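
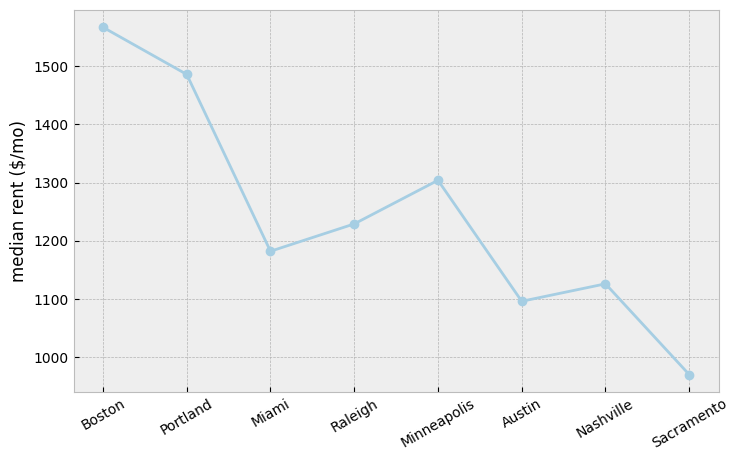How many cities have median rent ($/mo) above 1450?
2

Above 1450: Boston, Portland.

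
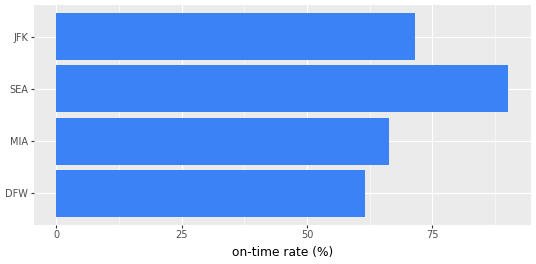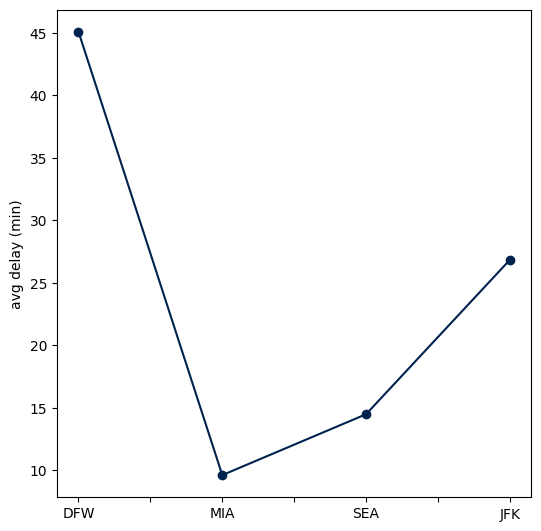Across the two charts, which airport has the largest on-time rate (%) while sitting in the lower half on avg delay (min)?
Chart 2 median avg delay (min) ≈ 20; below-median airports: MIA, SEA. Among those, SEA has the highest on-time rate (%) (≈ 90).

SEA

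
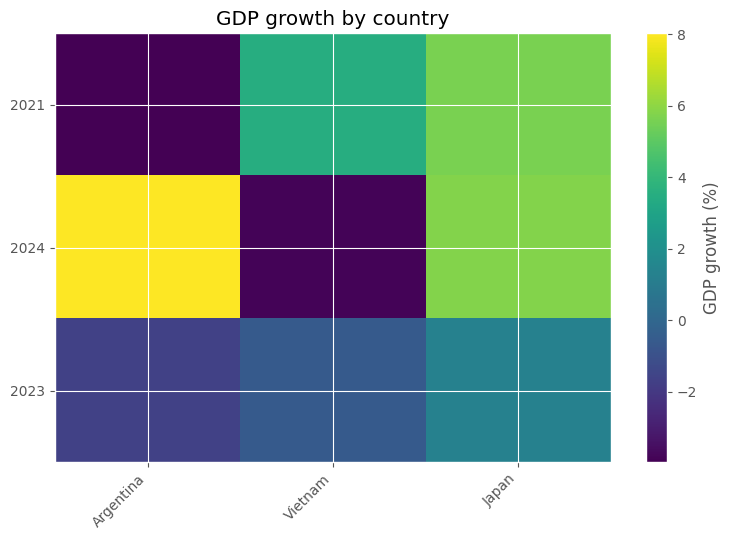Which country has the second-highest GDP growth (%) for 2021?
Top 3 for 2021: Japan ≈ 6, Vietnam ≈ 4, Argentina ≈ -4.

Vietnam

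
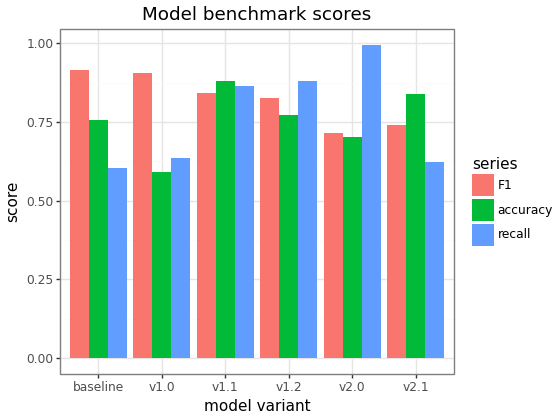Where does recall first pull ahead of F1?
v1.1

v1.0: recall ≈ 0.6 vs F1 ≈ 0.9 (not yet); v1.1: recall ≈ 0.9 vs F1 ≈ 0.8 (first crossover).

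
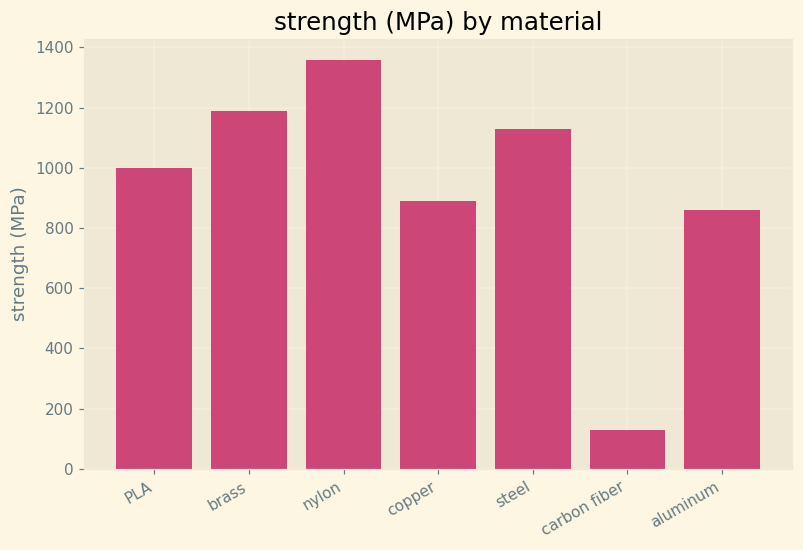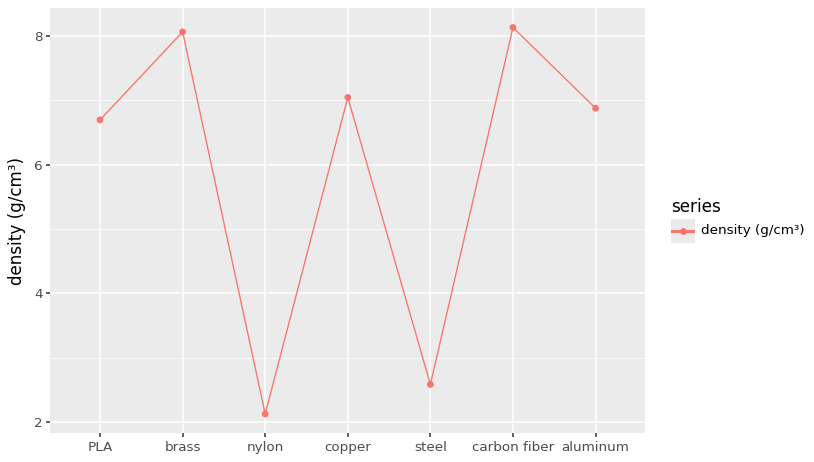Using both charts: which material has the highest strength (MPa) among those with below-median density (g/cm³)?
nylon

Chart 2 median density (g/cm³) ≈ 7; below-median materials: PLA, nylon, steel. Among those, nylon has the highest strength (MPa) (≈ 1400).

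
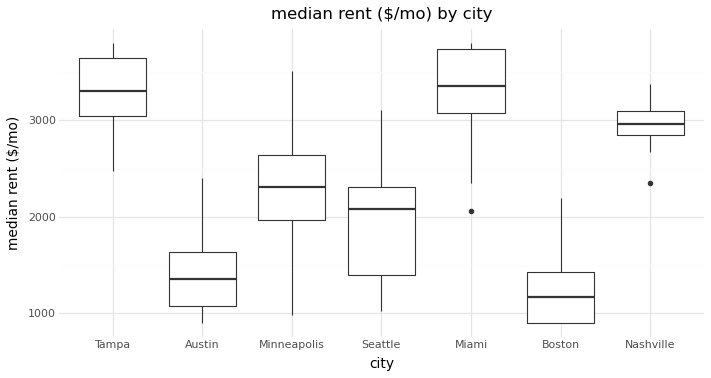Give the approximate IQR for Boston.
Q3 ≈ 1500, Q1 ≈ 1000; IQR ≈ 500.

≈ 500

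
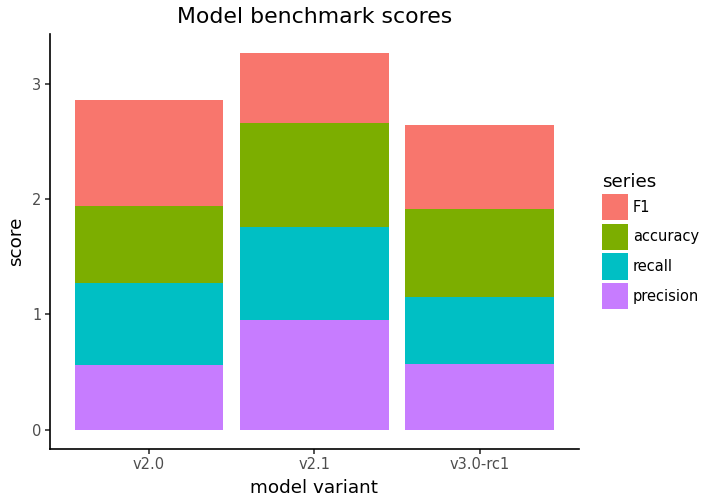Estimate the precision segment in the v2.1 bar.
≈ 1.0

precision top ≈ 1.0, bottom ≈ 0.0; segment ≈ 1.0.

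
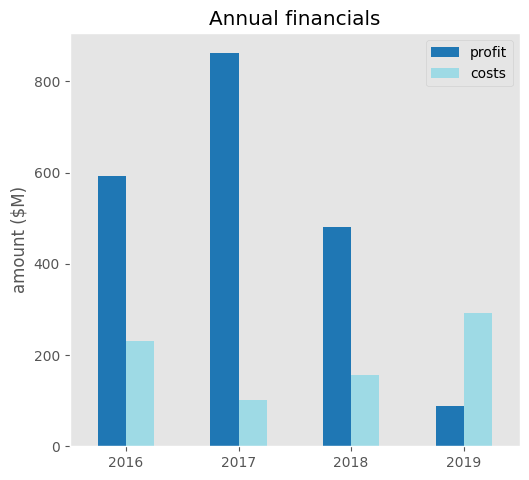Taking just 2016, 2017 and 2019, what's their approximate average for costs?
≈ 200

(200 + 100 + 300) / 3 ≈ 200.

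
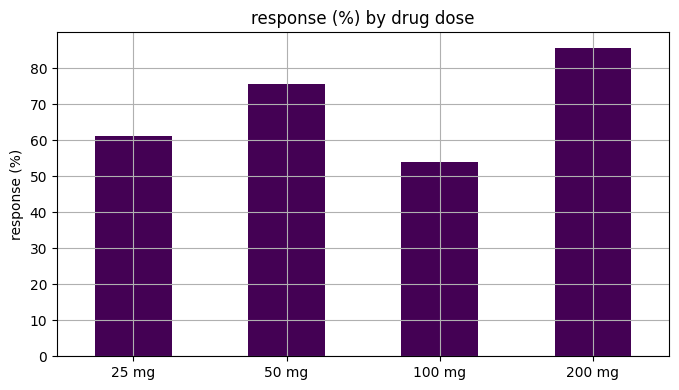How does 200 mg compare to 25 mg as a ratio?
200 mg ≈ 90, 25 mg ≈ 60; 90/60 ≈ 1.5.

≈ 1.5×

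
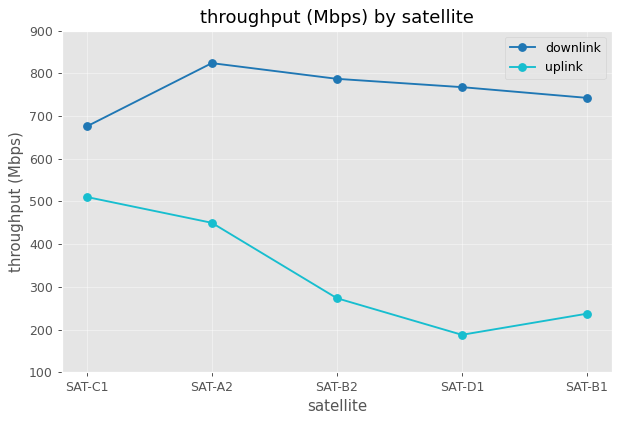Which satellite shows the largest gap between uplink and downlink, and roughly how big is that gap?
SAT-D1, ≈ 600 Mbps

SAT-D1: uplink ≈ 200, downlink ≈ 800 → gap ≈ 600. Next-largest (SAT-B2) is only ≈ 500.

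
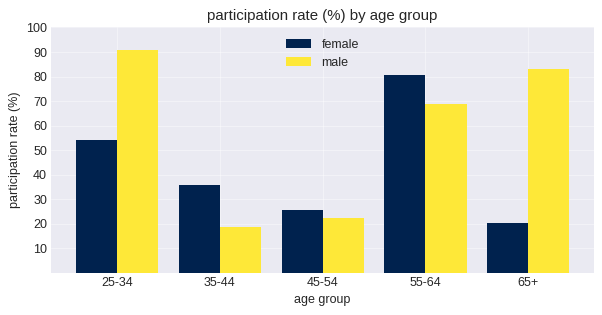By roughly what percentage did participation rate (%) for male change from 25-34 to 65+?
25-34 ≈ 90, 65+ ≈ 80; (80 − 90) / 90 ≈ -11.1%.

≈ -11.1%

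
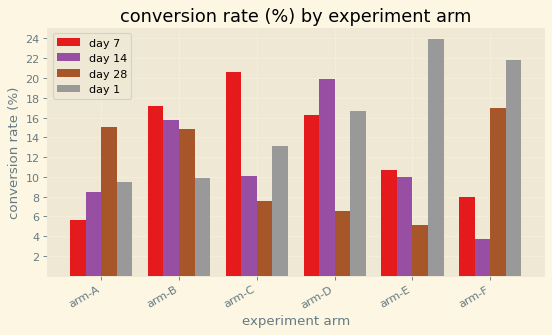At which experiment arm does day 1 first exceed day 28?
arm-B: day 1 ≈ 10 vs day 28 ≈ 14 (not yet); arm-C: day 1 ≈ 14 vs day 28 ≈ 8 (first crossover).

arm-C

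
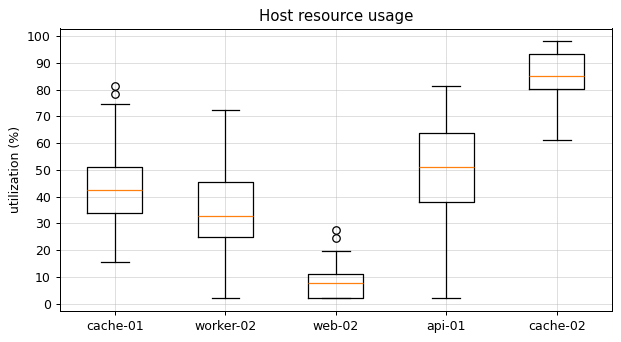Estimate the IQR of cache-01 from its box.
Q3 ≈ 50, Q1 ≈ 30; IQR ≈ 20.

≈ 20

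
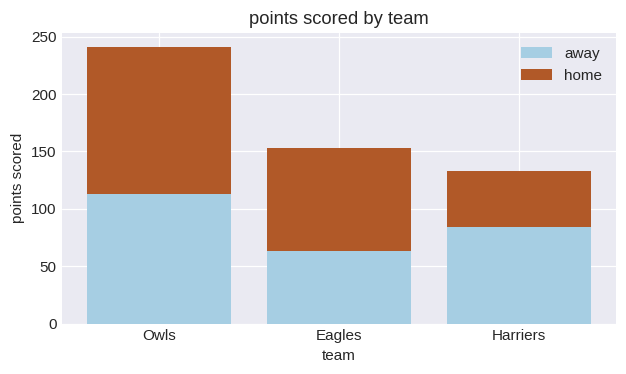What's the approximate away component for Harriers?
≈ 75

away top ≈ 75, bottom ≈ 0; segment ≈ 75.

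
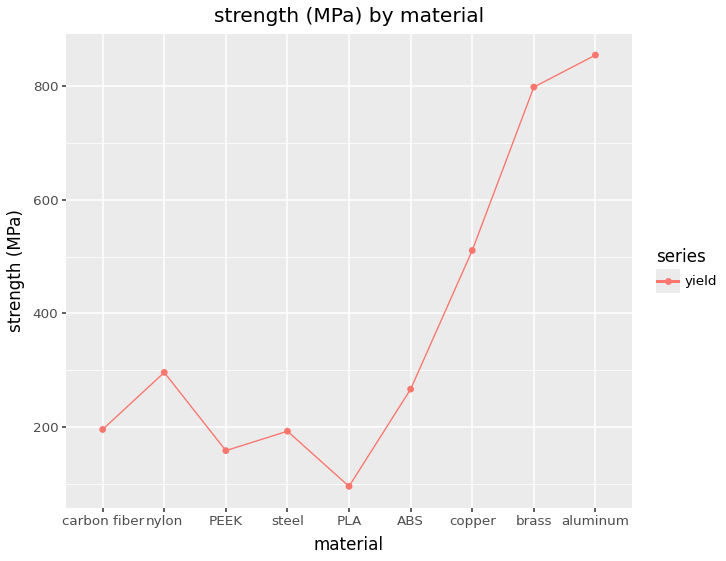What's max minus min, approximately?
≈ 800

Max aluminum ≈ 900, min PLA ≈ 100; range ≈ 800.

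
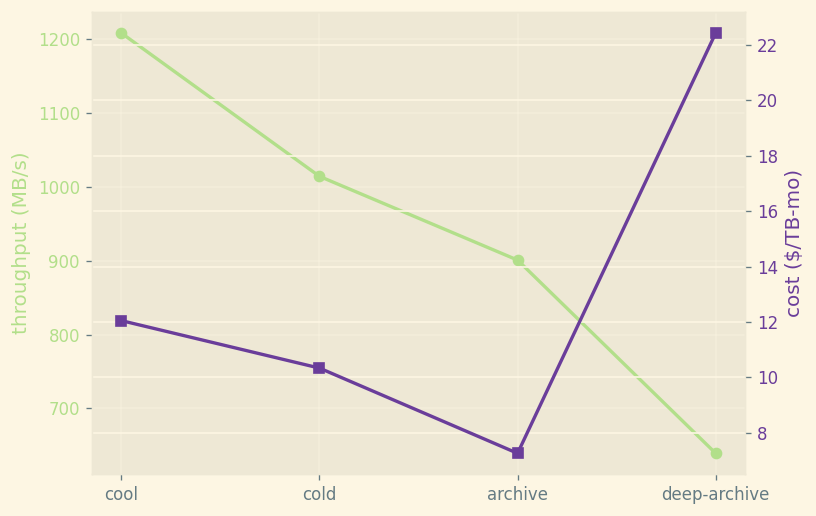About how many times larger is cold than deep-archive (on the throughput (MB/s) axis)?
≈ 1.54×

cold ≈ 1000, deep-archive ≈ 650; 1000/650 ≈ 1.54.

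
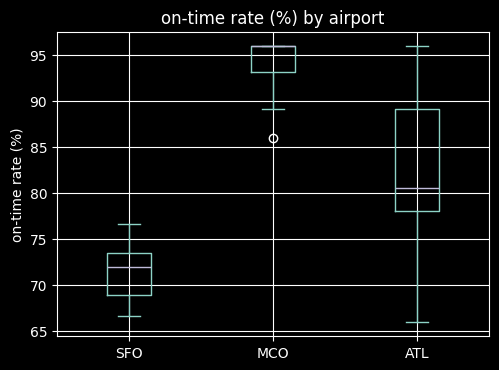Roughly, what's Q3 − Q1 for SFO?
Q3 ≈ 75, Q1 ≈ 70; IQR ≈ 5.

≈ 5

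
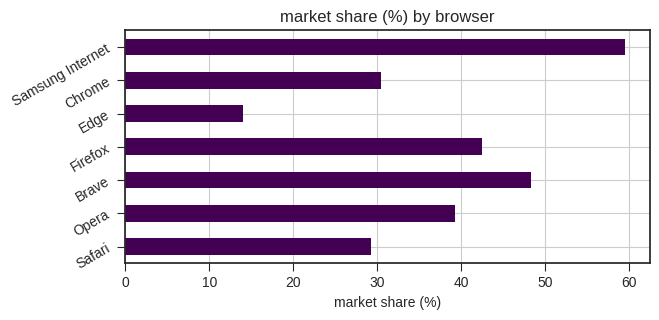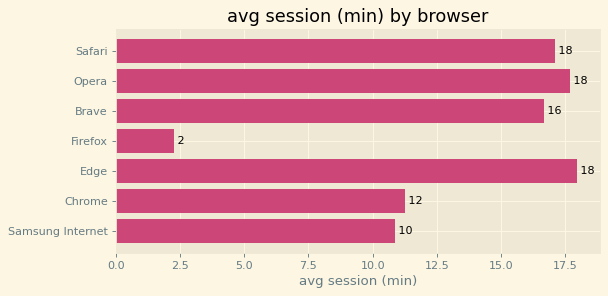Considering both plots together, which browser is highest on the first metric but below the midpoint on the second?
Samsung Internet

Chart 2 median avg session (min) ≈ 16; below-median browsers: Firefox, Chrome, Samsung Internet. Among those, Samsung Internet has the highest market share (%) (≈ 60).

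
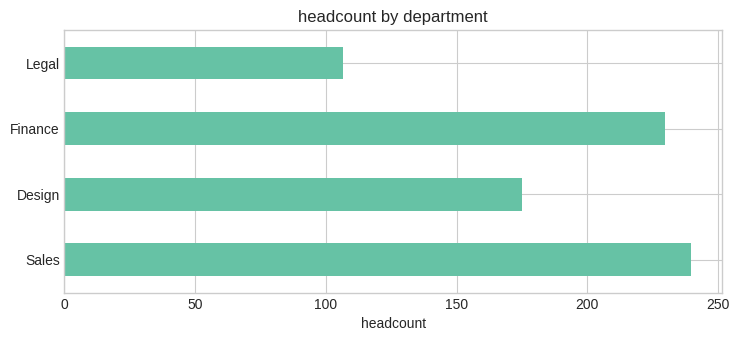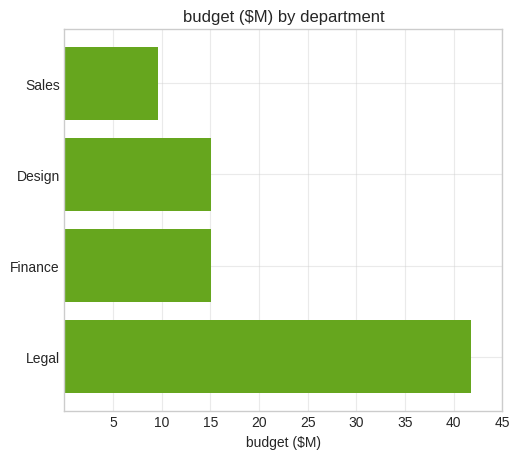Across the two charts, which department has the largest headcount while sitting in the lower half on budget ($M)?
Sales

Chart 2 median budget ($M) ≈ 15; below-median departments: Sales, Design. Among those, Sales has the highest headcount (≈ 250).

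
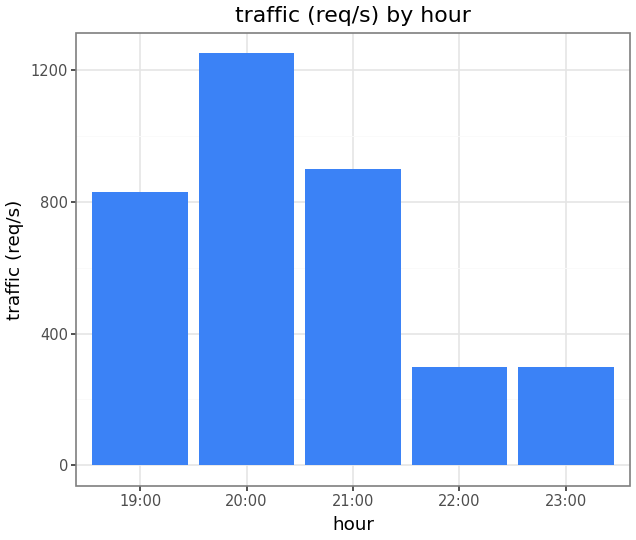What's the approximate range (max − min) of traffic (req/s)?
Max 20:00 ≈ 1200, min 22:00 ≈ 200; range ≈ 1000.

≈ 1000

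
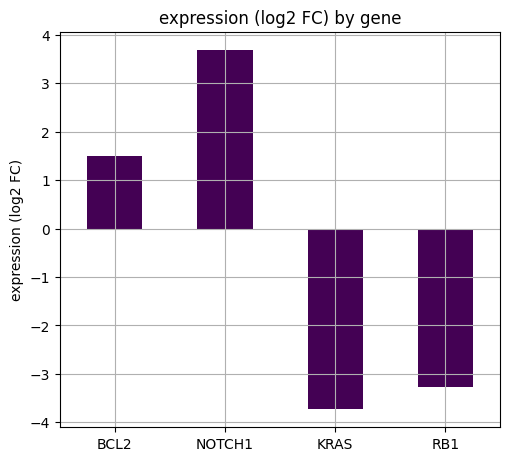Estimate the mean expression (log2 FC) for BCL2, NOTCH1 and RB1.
≈ 1

(1 + 4 + -3) / 3 ≈ 1.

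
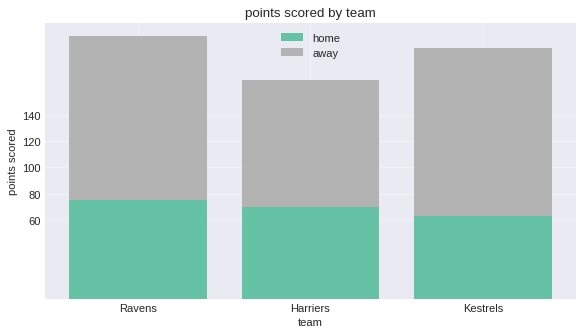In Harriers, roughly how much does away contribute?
≈ 80

away top ≈ 160, bottom ≈ 80; segment ≈ 80.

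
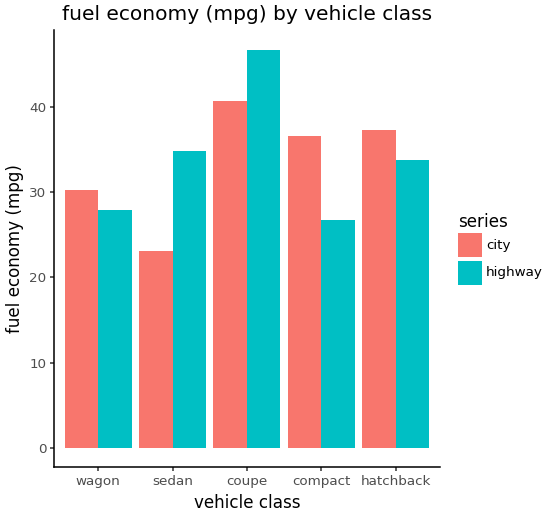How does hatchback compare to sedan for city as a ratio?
hatchback ≈ 35, sedan ≈ 25; 35/25 ≈ 1.4.

≈ 1.4×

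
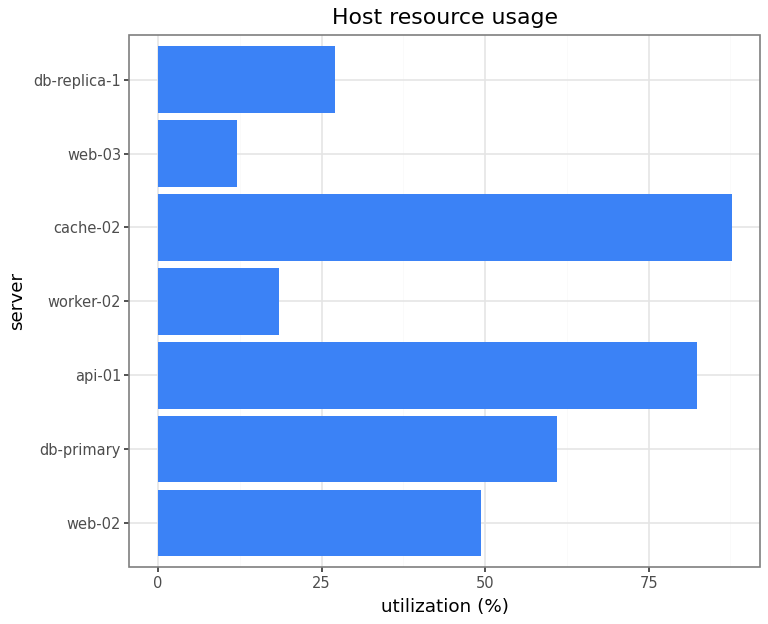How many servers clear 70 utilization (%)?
Above 70: api-01, cache-02.

2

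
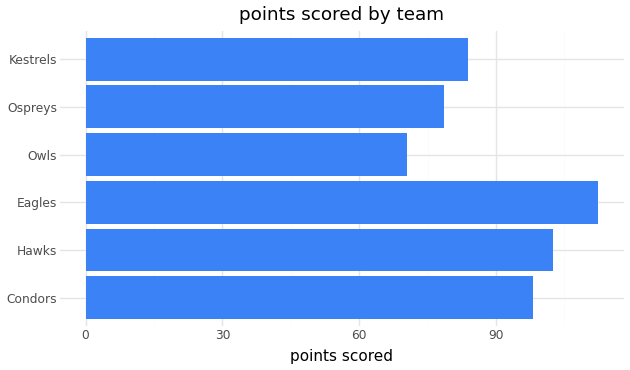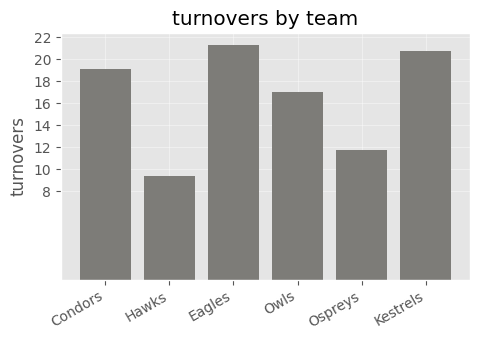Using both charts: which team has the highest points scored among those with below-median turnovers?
Hawks

Chart 2 median turnovers ≈ 18; below-median teams: Hawks, Owls, Ospreys. Among those, Hawks has the highest points scored (≈ 100).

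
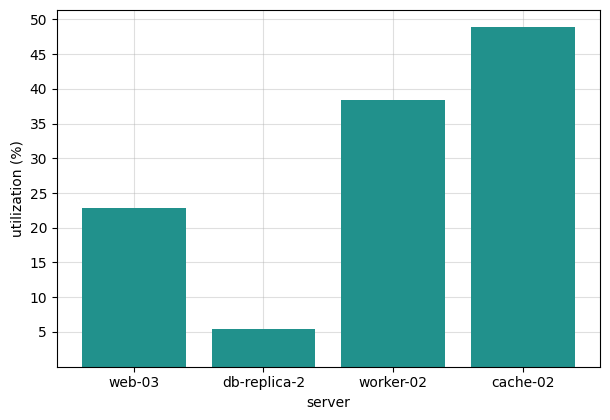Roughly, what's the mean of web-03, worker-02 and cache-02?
(25 + 40 + 50) / 3 ≈ 38.

≈ 38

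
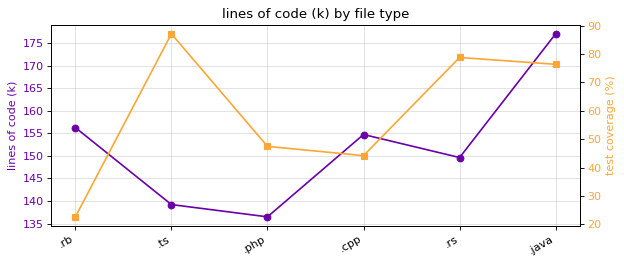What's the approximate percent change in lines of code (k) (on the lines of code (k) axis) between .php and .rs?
.php ≈ 135, .rs ≈ 150; (150 − 135) / 135 ≈ +11.1%.

≈ +11.1%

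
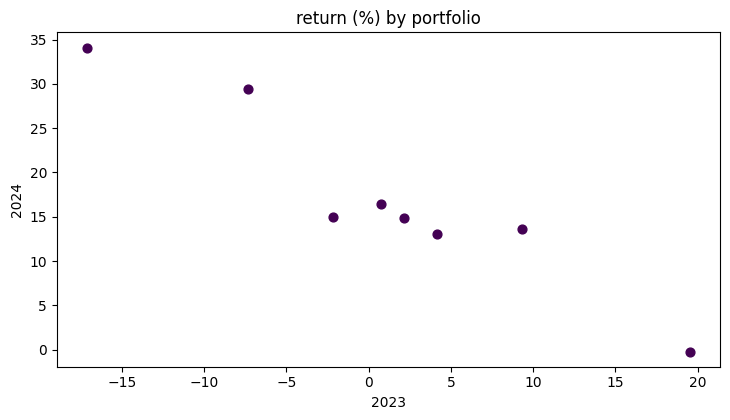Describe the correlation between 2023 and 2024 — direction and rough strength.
Points are negatively correlated; strong (|r| ≈ 1.0).

negative, strong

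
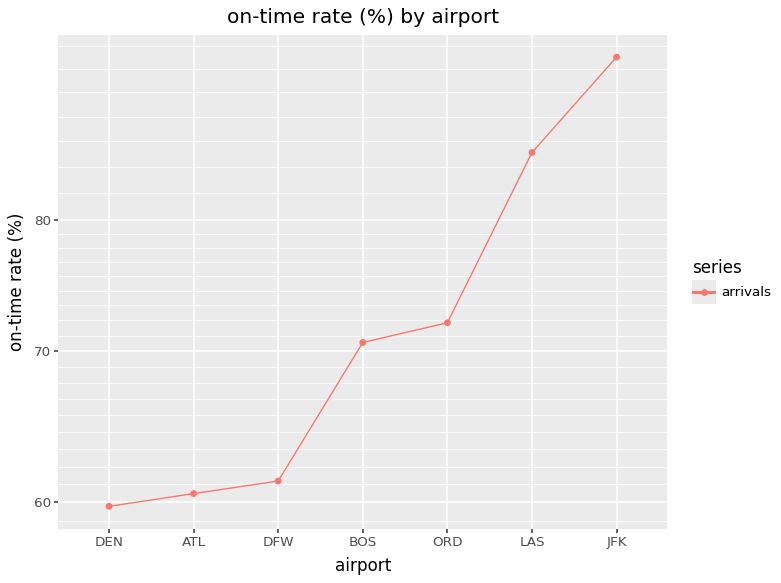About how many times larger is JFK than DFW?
≈ 1.58×

JFK ≈ 95, DFW ≈ 60; 95/60 ≈ 1.58.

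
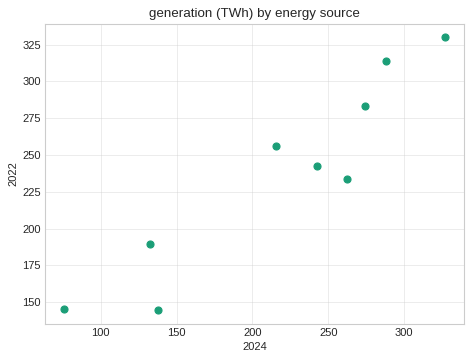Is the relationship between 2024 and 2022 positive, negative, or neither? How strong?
positive, strong

Points are positively correlated; strong (|r| ≈ 0.9).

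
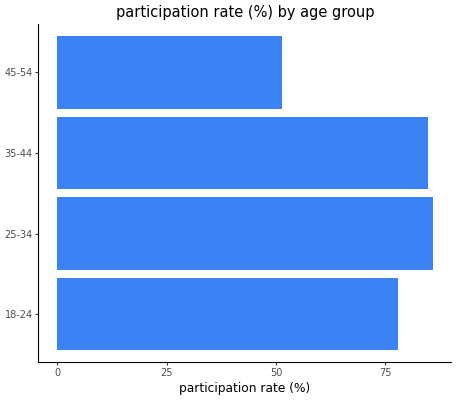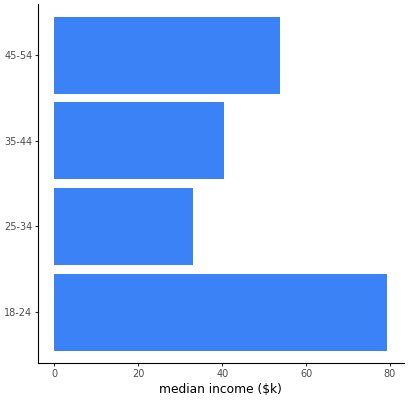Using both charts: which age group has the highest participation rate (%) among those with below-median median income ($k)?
Chart 2 median median income ($k) ≈ 50; below-median age groups: 25-34, 35-44. Among those, 25-34 has the highest participation rate (%) (≈ 90).

25-34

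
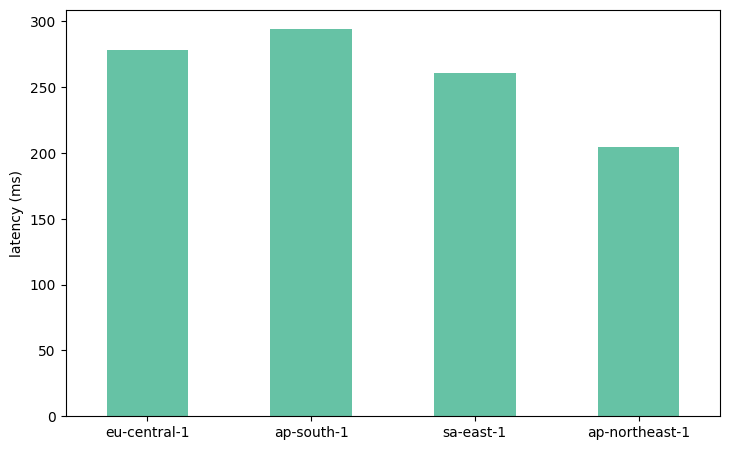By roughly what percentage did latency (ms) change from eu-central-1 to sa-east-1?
≈ -9.1%

eu-central-1 ≈ 275, sa-east-1 ≈ 250; (250 − 275) / 275 ≈ -9.1%.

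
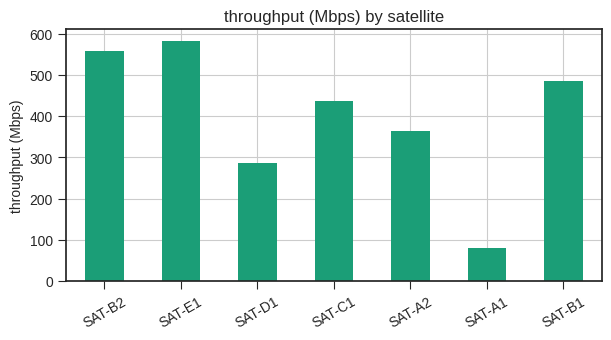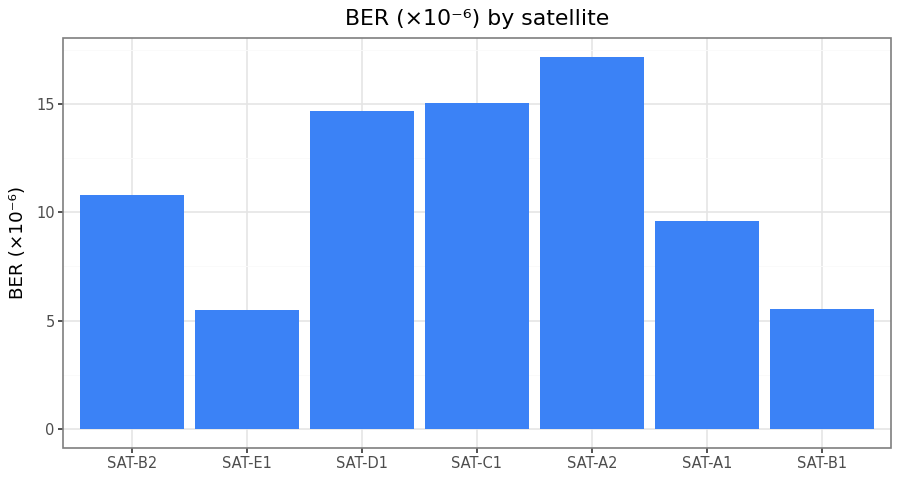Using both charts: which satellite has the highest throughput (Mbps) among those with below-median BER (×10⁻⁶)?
SAT-E1

Chart 2 median BER (×10⁻⁶) ≈ 10; below-median satellites: SAT-E1, SAT-A1, SAT-B1. Among those, SAT-E1 has the highest throughput (Mbps) (≈ 600).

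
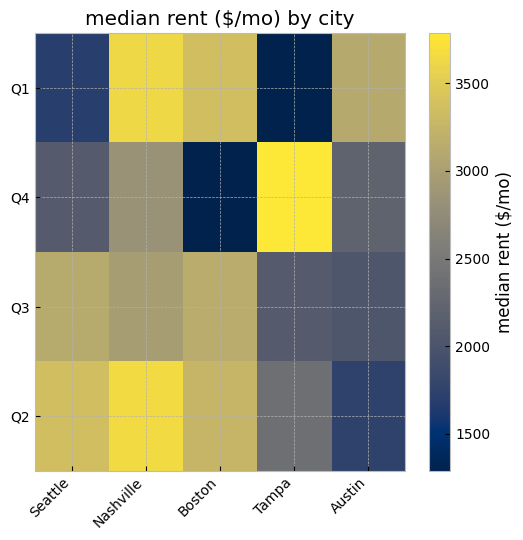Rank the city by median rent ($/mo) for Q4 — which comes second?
Top 3 for Q4: Tampa ≈ 4000, Nashville ≈ 3000, Austin ≈ 2000.

Nashville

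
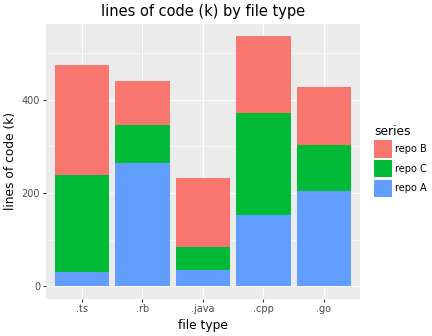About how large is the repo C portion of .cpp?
≈ 200

repo C top ≈ 350, bottom ≈ 150; segment ≈ 200.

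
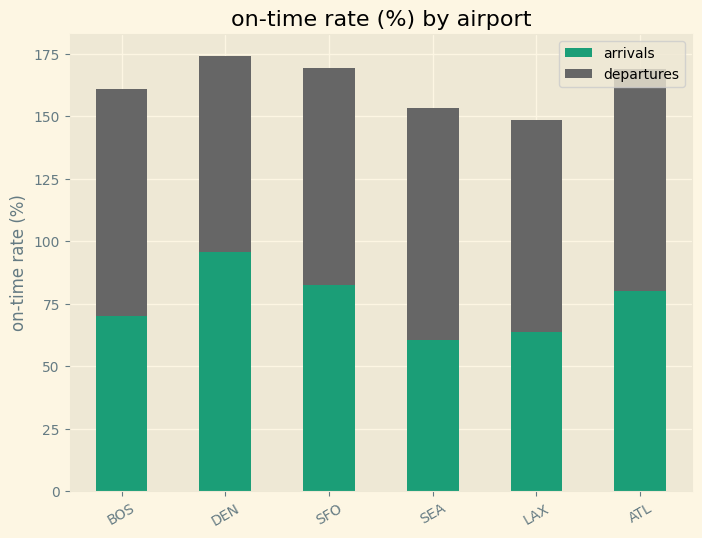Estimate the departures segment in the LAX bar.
≈ 80

departures top ≈ 140, bottom ≈ 60; segment ≈ 80.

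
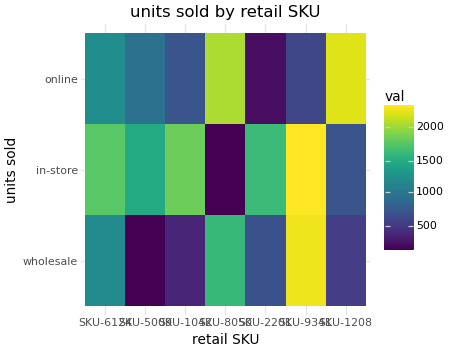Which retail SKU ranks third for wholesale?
SKU-6124

Top 4 for wholesale: SKU-9341 ≈ 2200, SKU-8050 ≈ 1600, SKU-6124 ≈ 1200, SKU-2201 ≈ 600.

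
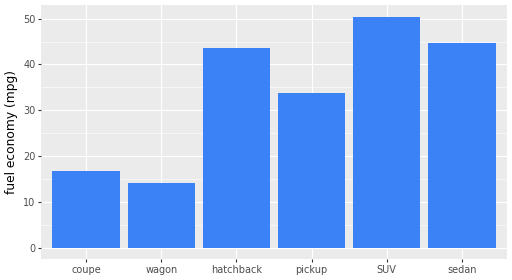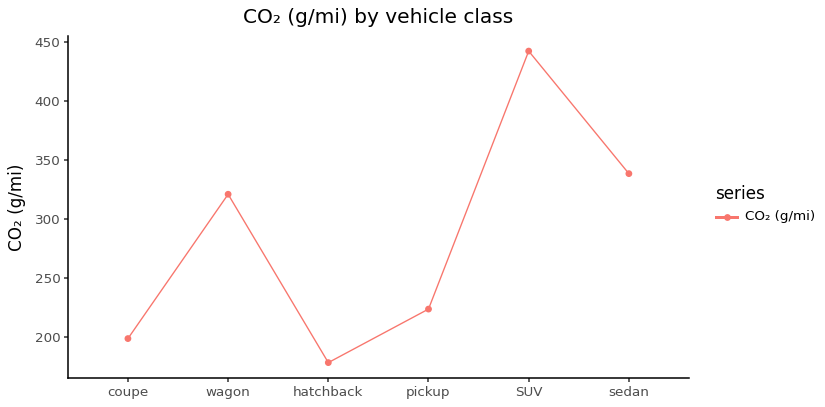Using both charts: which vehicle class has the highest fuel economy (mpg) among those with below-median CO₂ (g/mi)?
hatchback

Chart 2 median CO₂ (g/mi) ≈ 250; below-median vehicle classes: coupe, hatchback, pickup. Among those, hatchback has the highest fuel economy (mpg) (≈ 45).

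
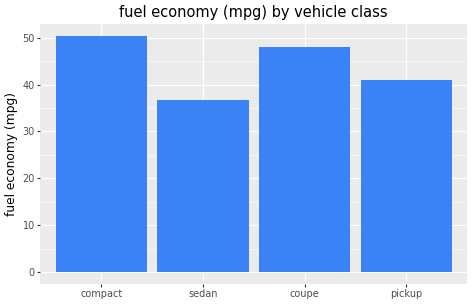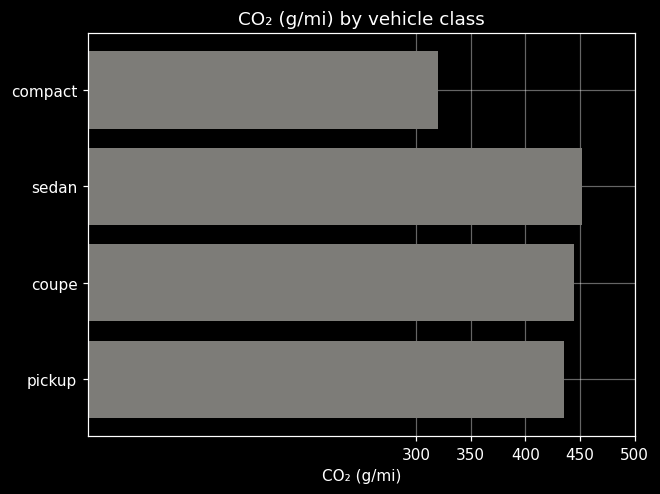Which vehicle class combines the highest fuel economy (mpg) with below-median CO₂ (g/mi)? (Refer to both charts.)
compact

Chart 2 median CO₂ (g/mi) ≈ 450; below-median vehicle classes: compact, pickup. Among those, compact has the highest fuel economy (mpg) (≈ 50).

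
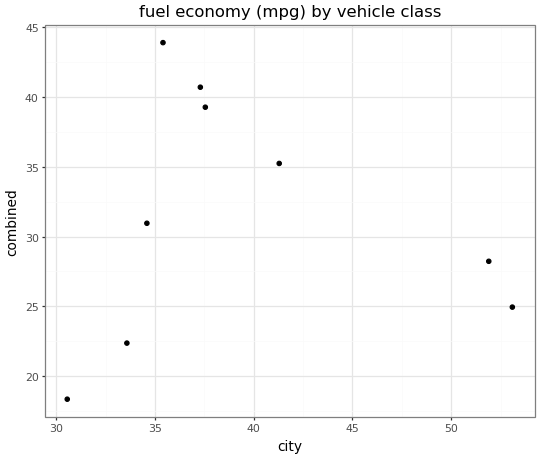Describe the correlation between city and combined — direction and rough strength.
Points are roughly uncorrelated; weak (|r| ≈ 0.1).

no clear correlation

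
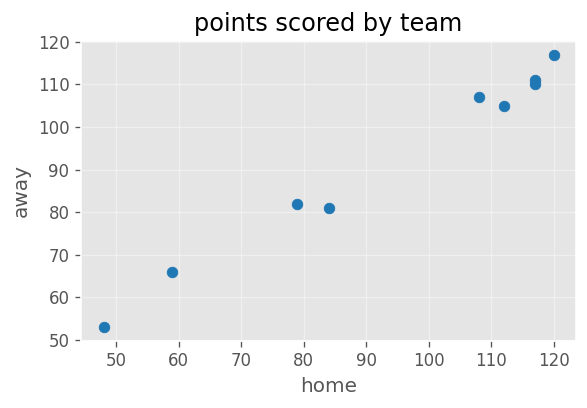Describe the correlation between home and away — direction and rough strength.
Points are positively correlated; strong (|r| ≈ 1.0).

positive, strong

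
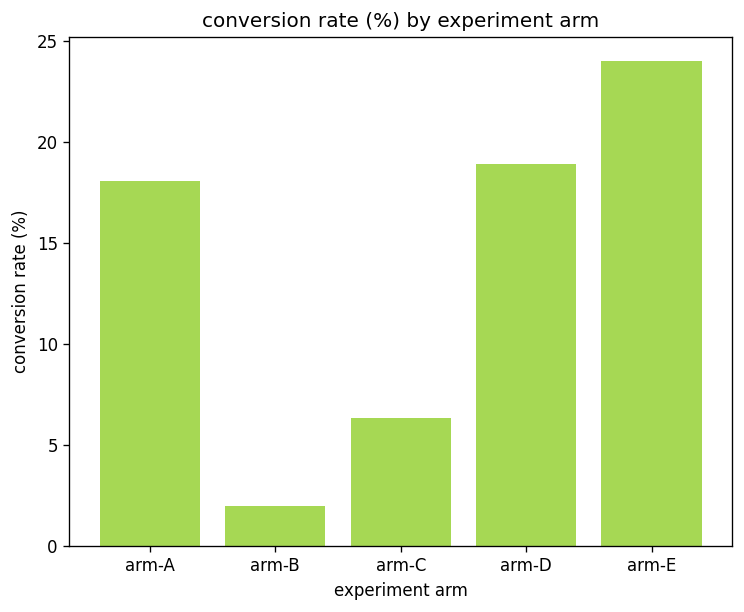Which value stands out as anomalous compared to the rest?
arm-B

arm-B ≈ 2; the rest sit between ≈ 6 and ≈ 24.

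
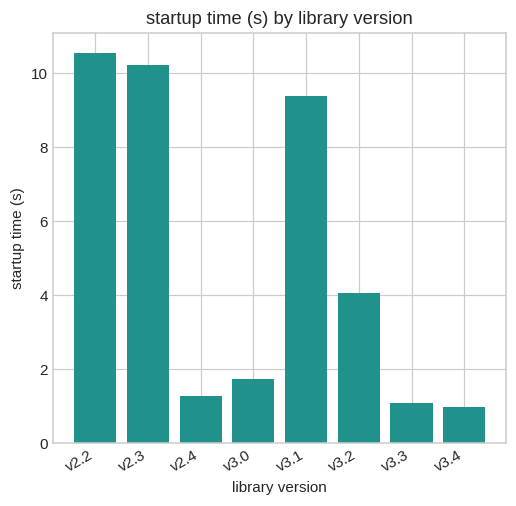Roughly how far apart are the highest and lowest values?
≈ 10

Max v2.2 ≈ 11, min v3.4 ≈ 1; range ≈ 10.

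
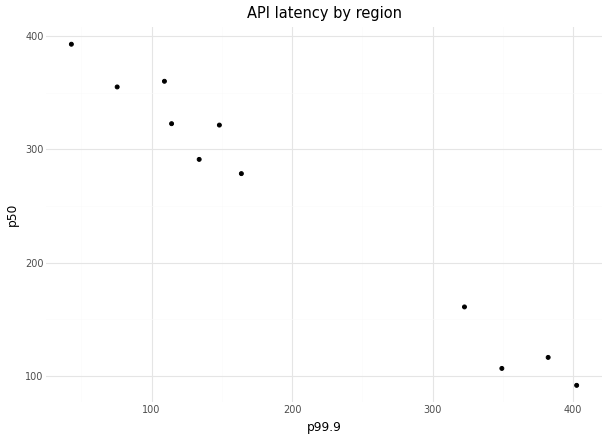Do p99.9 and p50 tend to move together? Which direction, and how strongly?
negative, strong

Points are negatively correlated; strong (|r| ≈ 1.0).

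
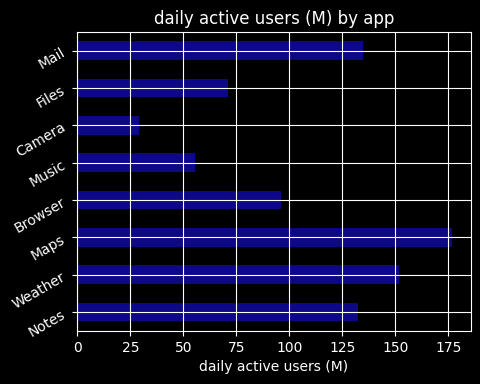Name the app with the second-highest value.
Top 3: Maps ≈ 180, Weather ≈ 160, Mail ≈ 140.

Weather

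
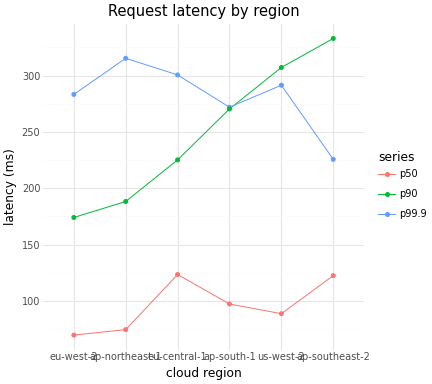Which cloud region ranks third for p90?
ap-south-1

Top 4 for p90: ap-southeast-2 ≈ 325, us-west-2 ≈ 300, ap-south-1 ≈ 275, eu-central-1 ≈ 225.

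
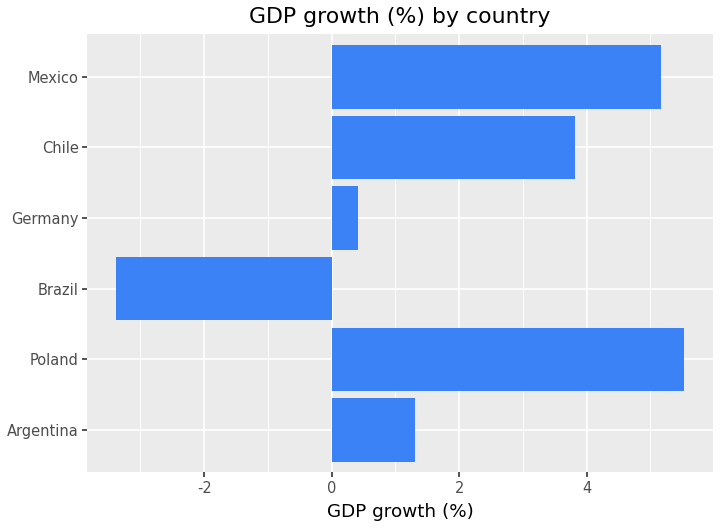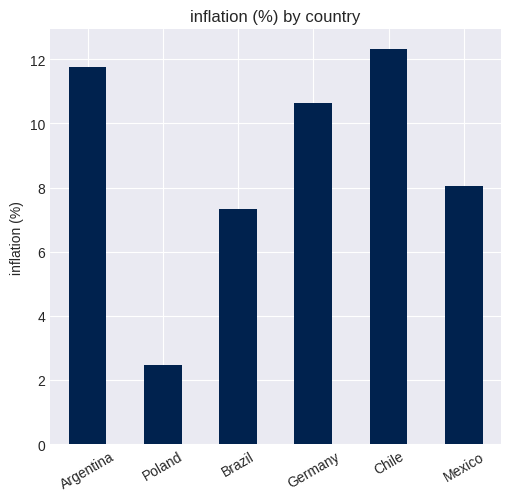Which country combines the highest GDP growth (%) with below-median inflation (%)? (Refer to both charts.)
Poland

Chart 2 median inflation (%) ≈ 10; below-median countries: Poland, Brazil, Mexico. Among those, Poland has the highest GDP growth (%) (≈ 6).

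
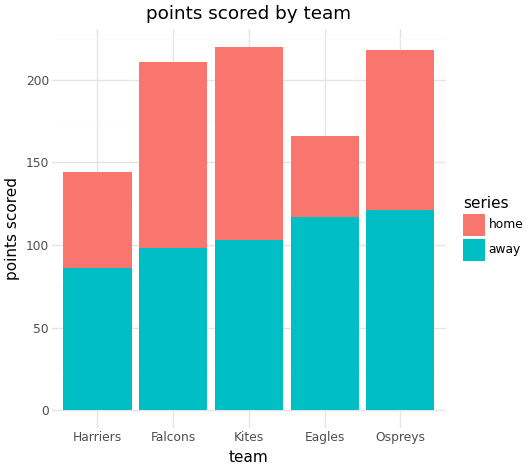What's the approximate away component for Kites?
away top ≈ 100, bottom ≈ 0; segment ≈ 100.

≈ 100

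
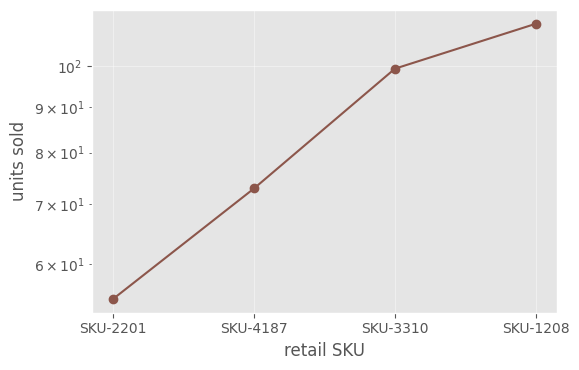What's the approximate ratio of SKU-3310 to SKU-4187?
SKU-3310 ≈ 100, SKU-4187 ≈ 75; 100/75 ≈ 1.33.

≈ 1.33×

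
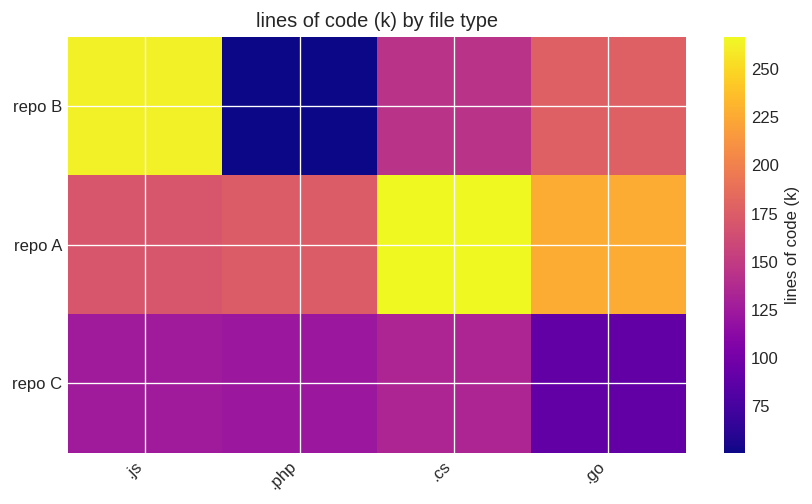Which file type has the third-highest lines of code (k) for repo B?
.cs

Top 4 for repo B: .js ≈ 260, .go ≈ 180, .cs ≈ 140, .php ≈ 60.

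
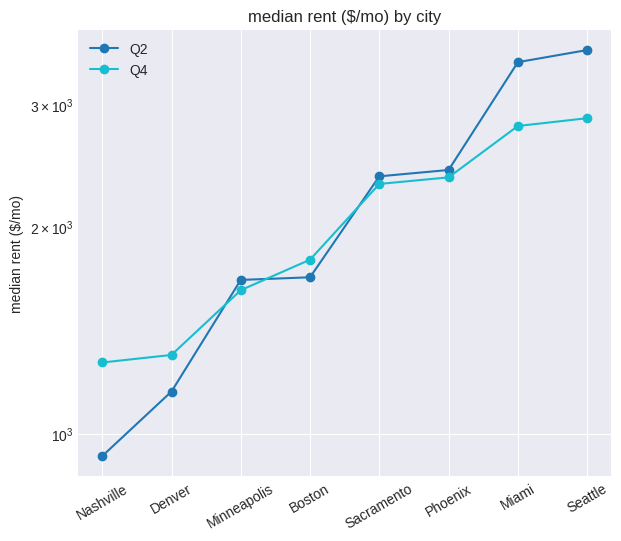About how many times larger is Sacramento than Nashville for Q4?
Sacramento ≈ 2500, Nashville ≈ 1500; 2500/1500 ≈ 1.67.

≈ 1.67×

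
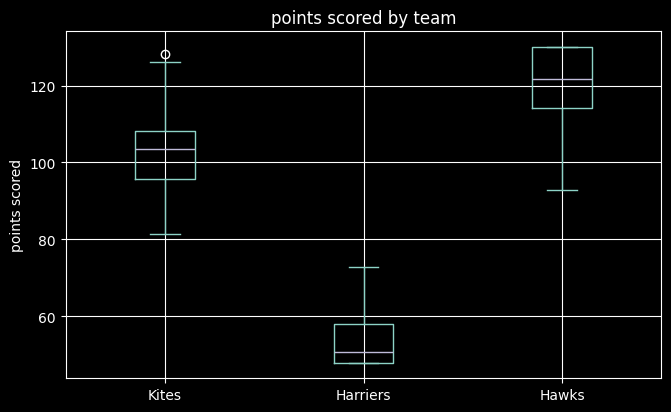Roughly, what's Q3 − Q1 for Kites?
Q3 ≈ 110, Q1 ≈ 100; IQR ≈ 10.

≈ 10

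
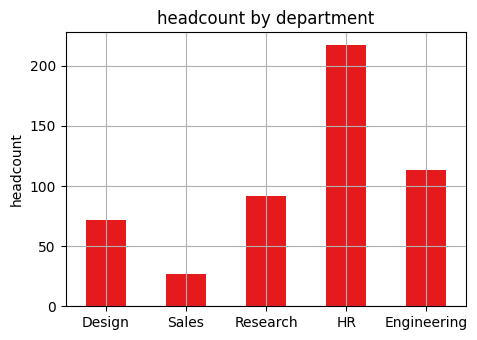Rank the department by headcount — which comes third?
Top 4: HR ≈ 220, Engineering ≈ 120, Research ≈ 100, Design ≈ 80.

Research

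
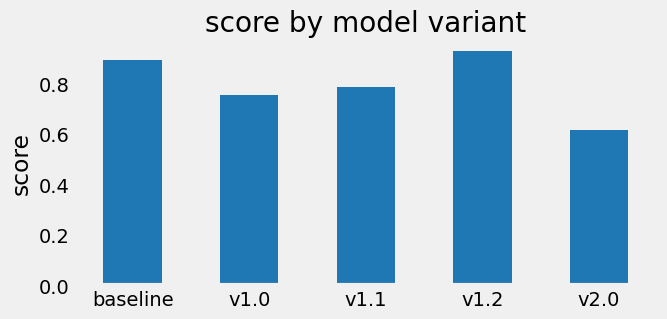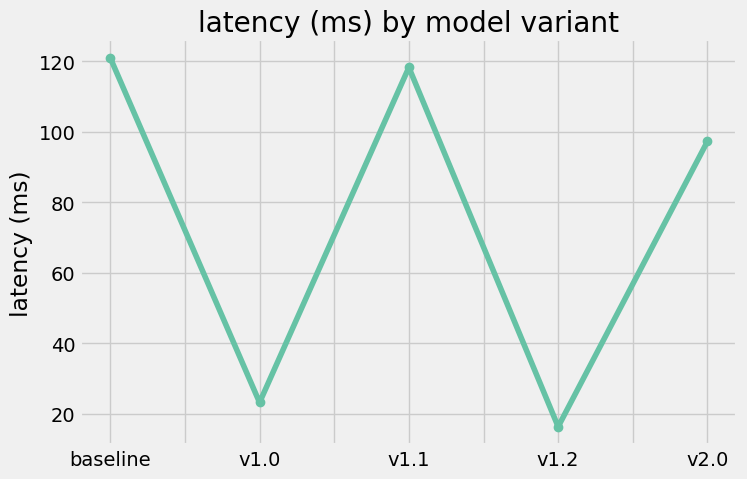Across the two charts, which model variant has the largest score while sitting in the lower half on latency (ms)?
v1.2

Chart 2 median latency (ms) ≈ 100; below-median model variants: v1.0, v1.2. Among those, v1.2 has the highest score (≈ 0.9).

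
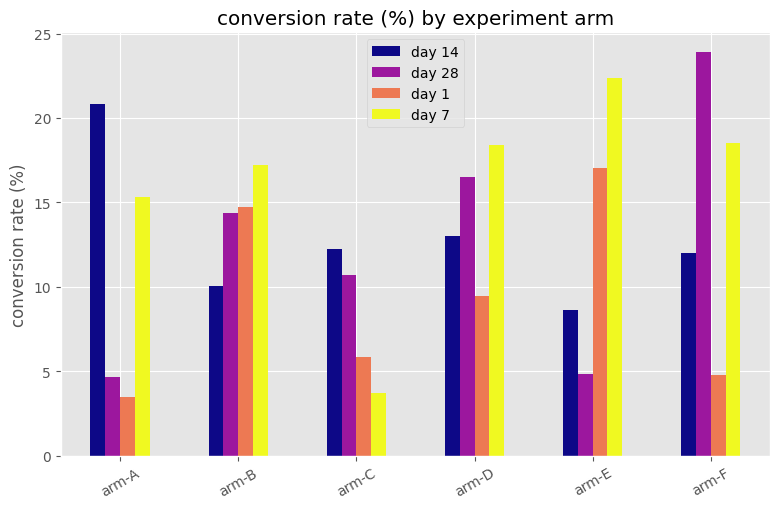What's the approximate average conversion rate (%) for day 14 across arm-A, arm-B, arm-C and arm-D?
(20 + 10 + 12 + 12) / 4 ≈ 14.

≈ 14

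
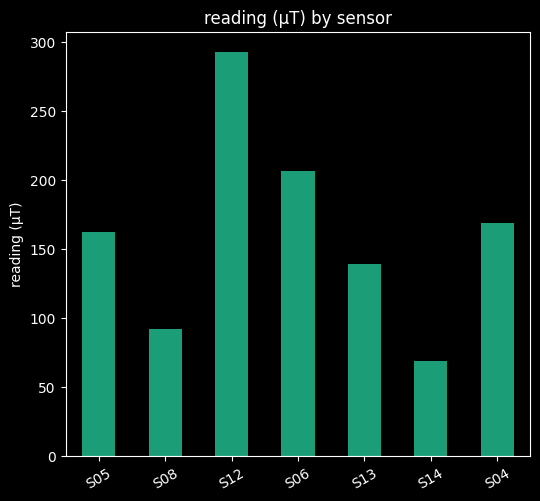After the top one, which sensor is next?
S06

Top 3: S12 ≈ 300, S06 ≈ 200, S04 ≈ 175.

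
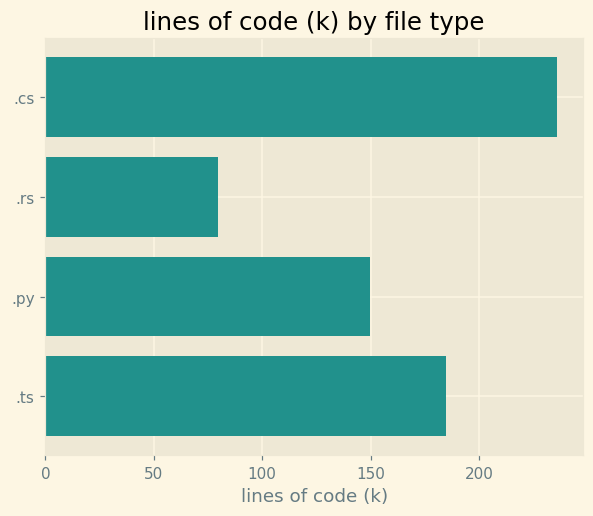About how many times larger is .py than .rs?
≈ 1.75×

.py ≈ 140, .rs ≈ 80; 140/80 ≈ 1.75.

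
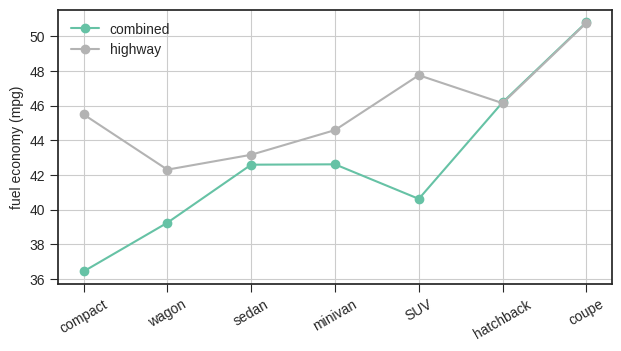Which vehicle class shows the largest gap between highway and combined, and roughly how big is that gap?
compact: highway ≈ 46, combined ≈ 36 → gap ≈ 10. Next-largest (SUV) is only ≈ 8.

compact, ≈ 10 mpg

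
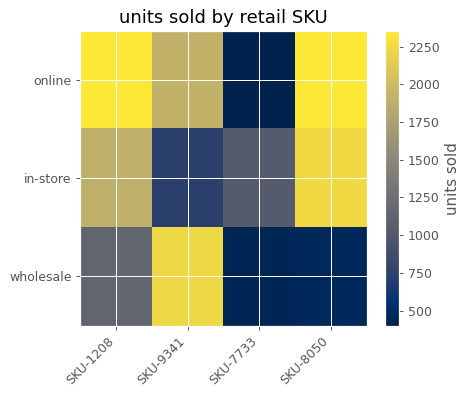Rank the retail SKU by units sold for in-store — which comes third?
SKU-7733

Top 4 for in-store: SKU-8050 ≈ 2200, SKU-1208 ≈ 1800, SKU-7733 ≈ 1000, SKU-9341 ≈ 800.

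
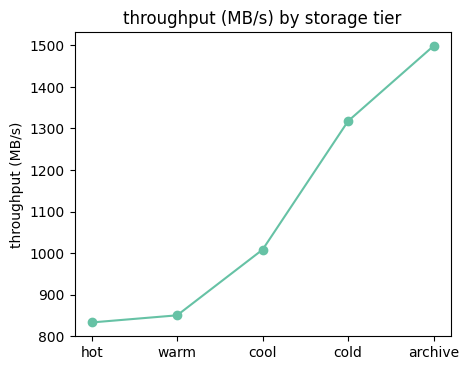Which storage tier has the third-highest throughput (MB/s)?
cool

Top 4: archive ≈ 1500, cold ≈ 1300, cool ≈ 1000, warm ≈ 900.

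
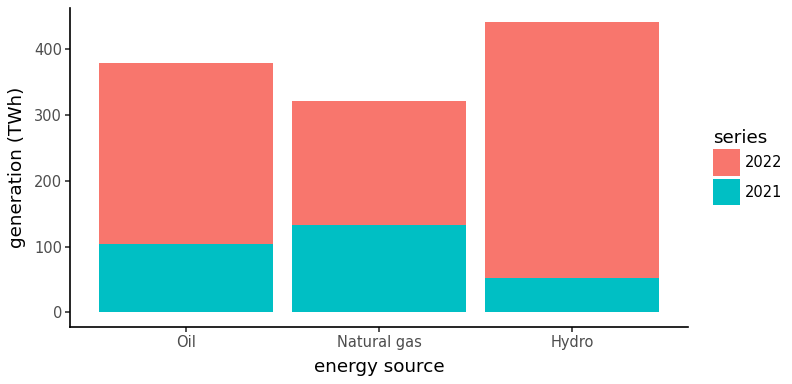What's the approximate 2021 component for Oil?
≈ 100

2021 top ≈ 100, bottom ≈ 0; segment ≈ 100.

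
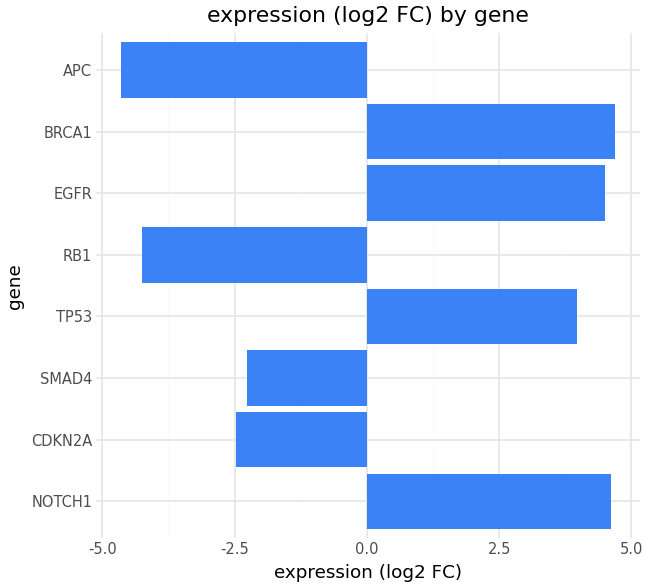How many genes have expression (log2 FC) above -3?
Above -3: NOTCH1, CDKN2A, SMAD4, TP53, EGFR, BRCA1.

6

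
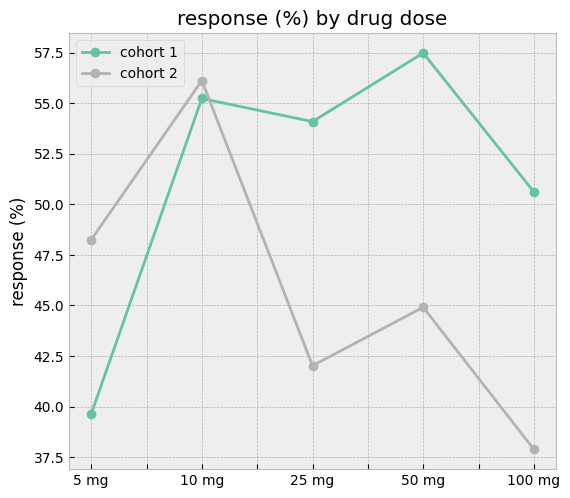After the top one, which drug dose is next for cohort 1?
10 mg

Top 3 for cohort 1: 50 mg ≈ 58, 10 mg ≈ 56, 25 mg ≈ 54.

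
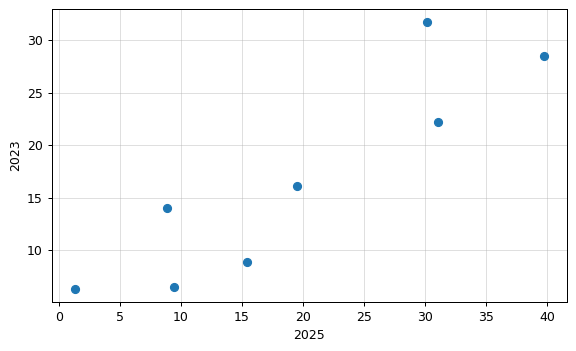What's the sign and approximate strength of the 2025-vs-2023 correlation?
Points are positively correlated; strong (|r| ≈ 0.9).

positive, strong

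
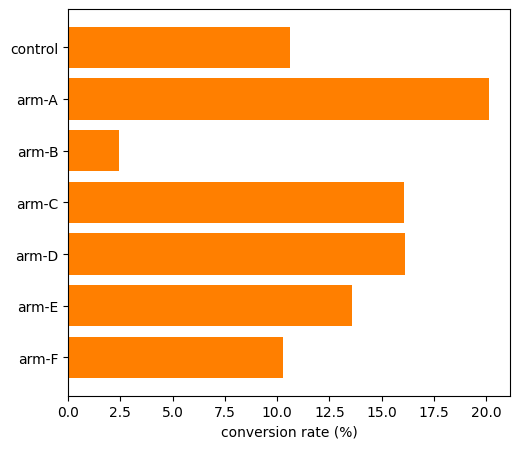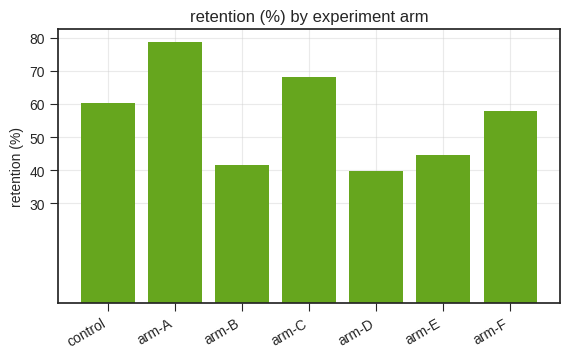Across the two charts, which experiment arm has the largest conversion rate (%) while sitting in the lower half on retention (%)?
arm-D

Chart 2 median retention (%) ≈ 60; below-median experiment arms: arm-B, arm-D, arm-E. Among those, arm-D has the highest conversion rate (%) (≈ 16).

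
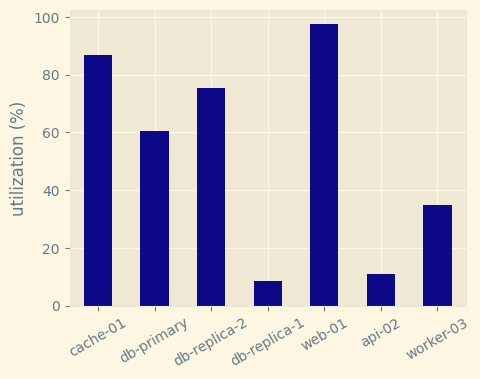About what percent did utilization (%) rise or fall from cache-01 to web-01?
cache-01 ≈ 90, web-01 ≈ 100; (100 − 90) / 90 ≈ +11.1%.

≈ +11.1%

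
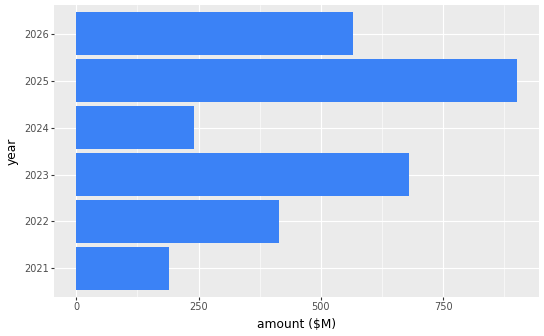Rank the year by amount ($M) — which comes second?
Top 3: 2025 ≈ 900, 2023 ≈ 700, 2026 ≈ 600.

2023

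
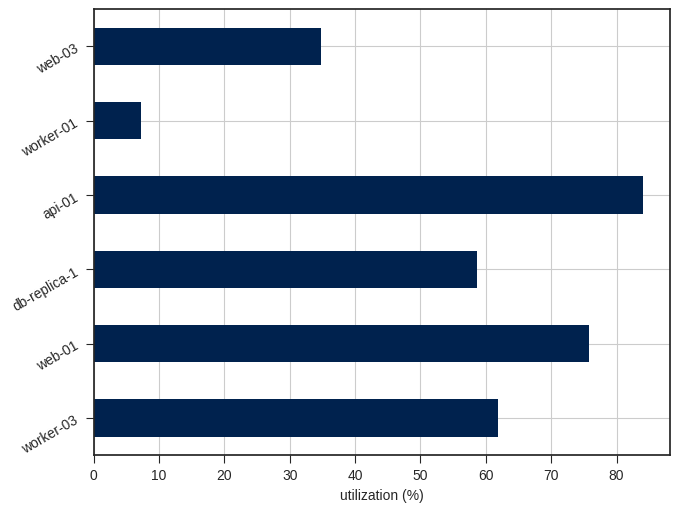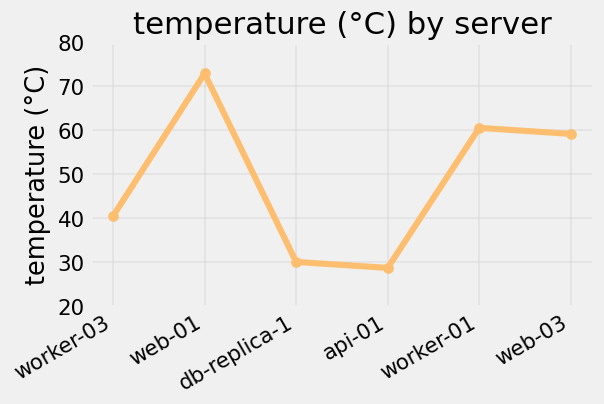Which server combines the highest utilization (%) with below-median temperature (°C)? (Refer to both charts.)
Chart 2 median temperature (°C) ≈ 50; below-median servers: worker-03, db-replica-1, api-01. Among those, api-01 has the highest utilization (%) (≈ 80).

api-01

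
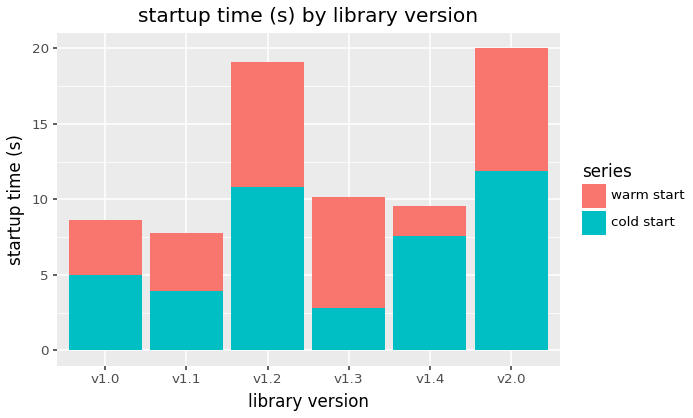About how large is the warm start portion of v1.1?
≈ 4

warm start top ≈ 8, bottom ≈ 4; segment ≈ 4.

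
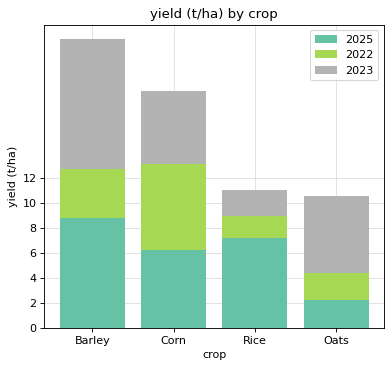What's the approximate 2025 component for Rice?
≈ 8

2025 top ≈ 8, bottom ≈ 0; segment ≈ 8.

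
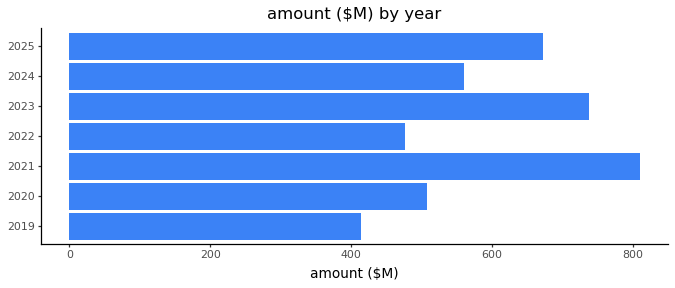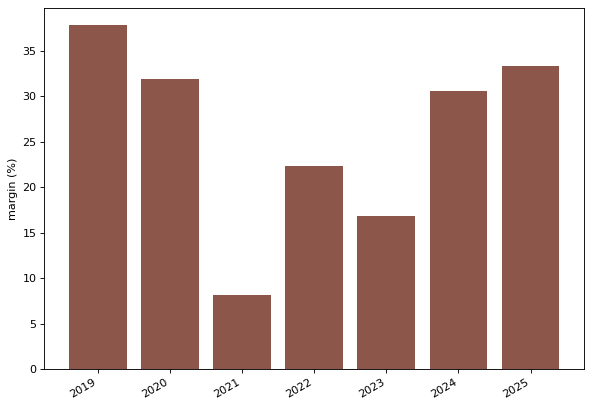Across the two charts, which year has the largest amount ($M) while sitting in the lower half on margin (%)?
2021

Chart 2 median margin (%) ≈ 30; below-median years: 2021, 2022, 2023. Among those, 2021 has the highest amount ($M) (≈ 800).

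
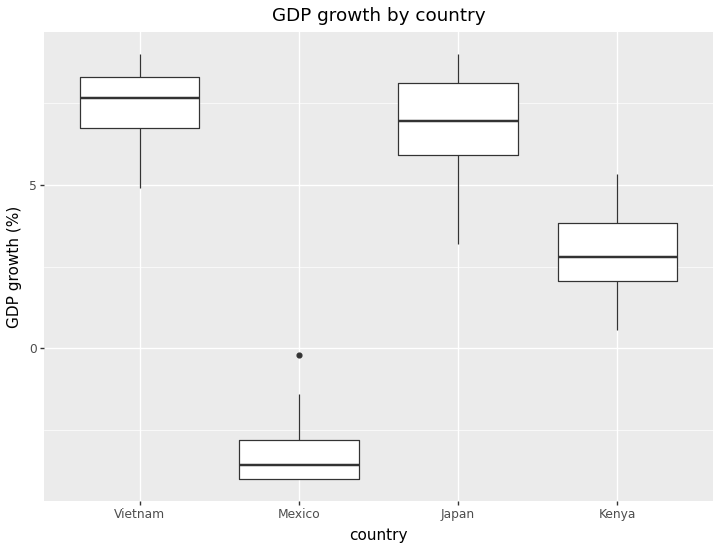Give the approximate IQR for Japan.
≈ 2

Q3 ≈ 8, Q1 ≈ 6; IQR ≈ 2.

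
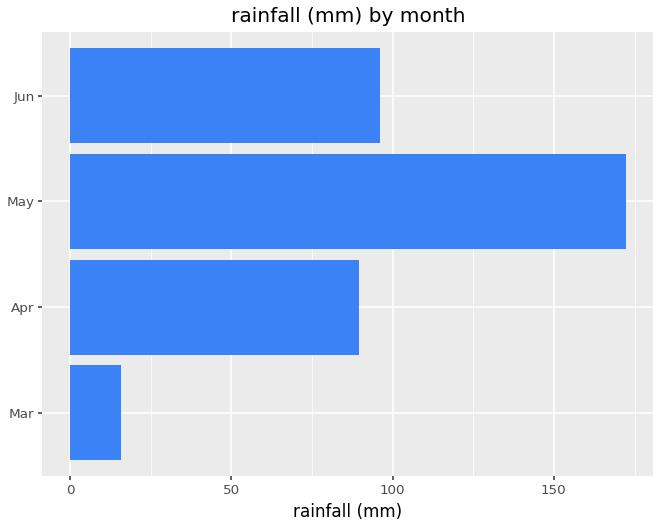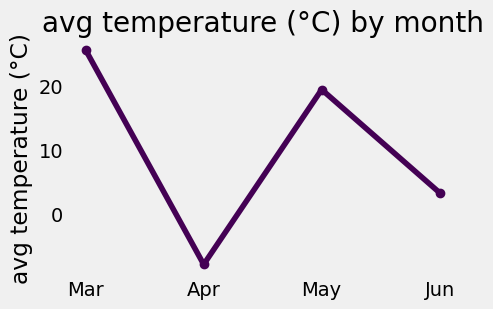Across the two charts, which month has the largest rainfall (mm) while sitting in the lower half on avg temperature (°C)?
Chart 2 median avg temperature (°C) ≈ 10; below-median months: Apr, Jun. Among those, Jun has the highest rainfall (mm) (≈ 100).

Jun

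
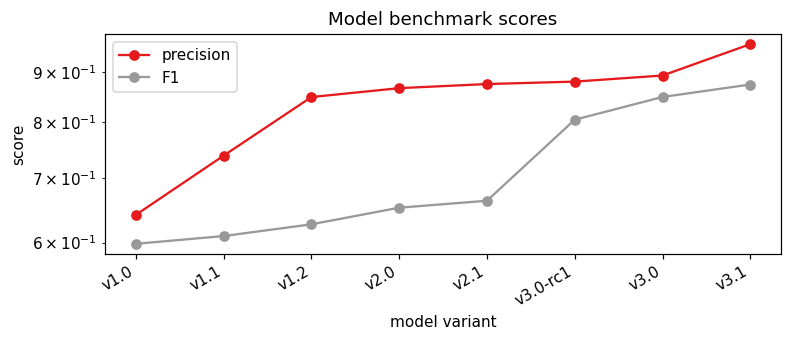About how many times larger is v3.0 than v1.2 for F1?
v3.0 ≈ 0.85, v1.2 ≈ 0.65; 0.85/0.65 ≈ 1.31.

≈ 1.31×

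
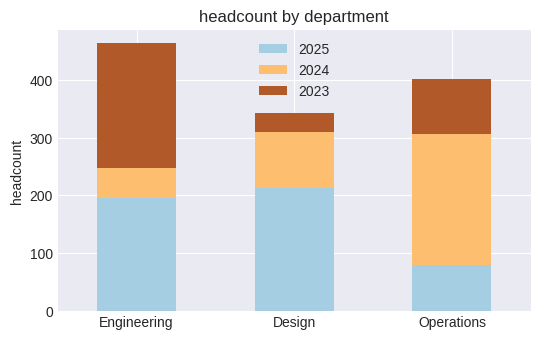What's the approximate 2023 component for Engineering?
2023 top ≈ 450, bottom ≈ 250; segment ≈ 200.

≈ 200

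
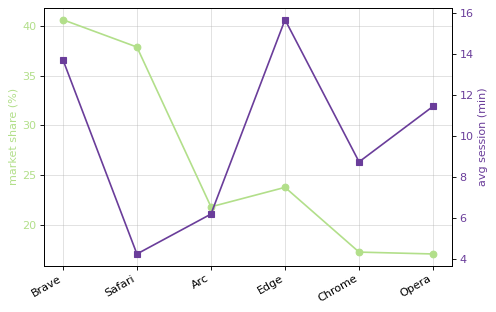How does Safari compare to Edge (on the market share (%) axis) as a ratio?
Safari ≈ 38, Edge ≈ 24; 38/24 ≈ 1.58.

≈ 1.58×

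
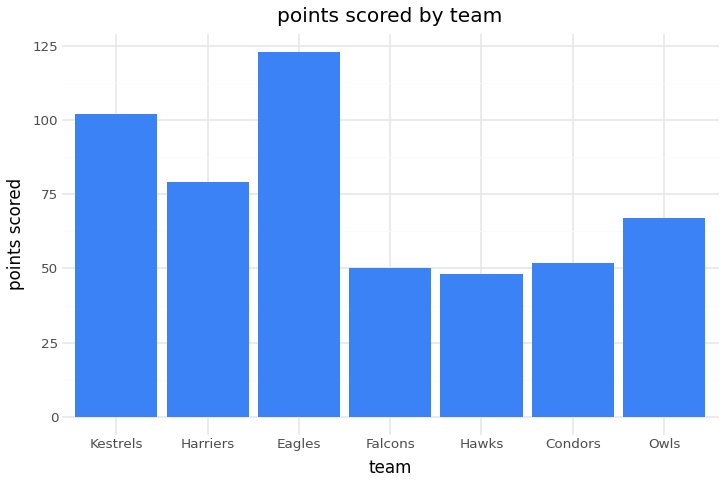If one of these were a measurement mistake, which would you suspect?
Eagles ≈ 120; the rest sit between ≈ 40 and ≈ 100.

Eagles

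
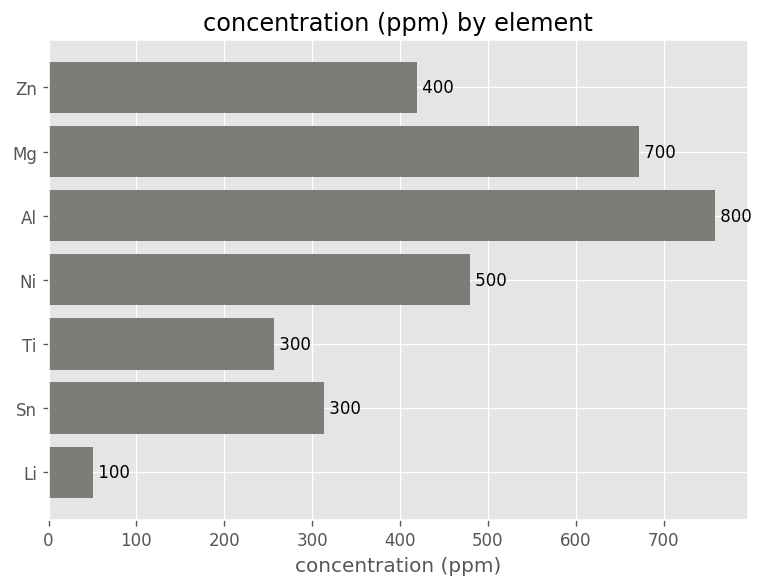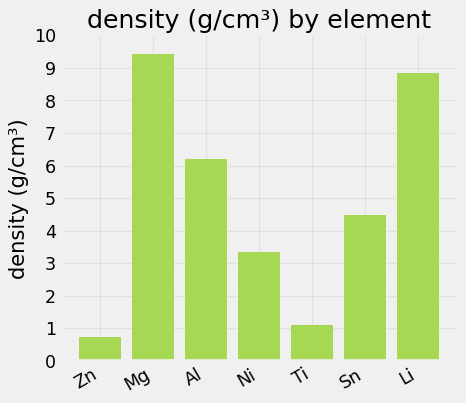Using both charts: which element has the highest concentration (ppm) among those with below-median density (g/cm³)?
Chart 2 median density (g/cm³) ≈ 4; below-median elements: Zn, Ni, Ti. Among those, Ni has the highest concentration (ppm) (≈ 500).

Ni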